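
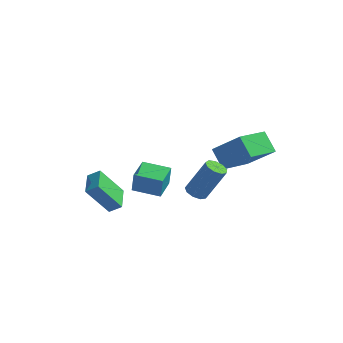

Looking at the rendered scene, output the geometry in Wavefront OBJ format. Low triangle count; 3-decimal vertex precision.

v -1.495 -1.442 -0.185
v -1.336 -1.523 1.102
v -1.635 0.017 -0.076
v -1.475 -0.064 1.212
v 0.095 -1.276 -0.372
v 0.255 -1.357 0.916
v -0.044 0.183 -0.262
v 0.115 0.102 1.025
v 2.712 0.984 1.058
v 1.853 1.564 2.072
v 3.382 2.941 0.507
v 2.523 3.521 1.521
v 4.337 0.839 2.519
v 3.478 1.419 3.533
v 5.007 2.796 1.968
v 4.148 3.376 2.982
v -2.28 -2.633 -1.362
v -3.285 -3.359 0.407
v -2.827 -1.239 -1.101
v -3.831 -1.965 0.668
v -1.609 -2.455 -0.908
v -2.613 -3.181 0.861
v -2.155 -1.061 -0.647
v -3.16 -1.787 1.122
v 3.056 -3.608 2.18
v 3.621 -3.674 1.911
v 4.57 -3.278 3.811
v 4.004 -3.212 4.08
v 3.495 -3.263 1.889
v 4.444 -2.867 3.789
v 3.162 -3.013 2.003
v 4.111 -2.617 3.902
v 2.78 -3.042 2.2
v 3.729 -2.646 4.099
v 2.527 -3.335 2.387
v 3.476 -2.94 4.287
v 2.521 -3.757 2.478
v 3.47 -3.361 4.378
v 2.765 -4.108 2.43
v 3.714 -3.712 4.329
v 3.145 -4.226 2.264
v 4.094 -3.83 4.164
v 3.483 -4.054 2.059
v 4.432 -3.658 3.959
f 2 4 1
f 5 2 1
f 1 4 3
f 3 5 1
f 2 8 4
f 6 2 5
f 6 8 2
f 4 8 3
f 7 5 3
f 3 8 7
f 7 6 5
f 8 6 7
f 10 12 9
f 13 10 9
f 9 12 11
f 11 13 9
f 10 16 12
f 14 10 13
f 14 16 10
f 12 16 11
f 15 13 11
f 11 16 15
f 15 14 13
f 16 14 15
f 18 20 17
f 21 18 17
f 17 20 19
f 19 21 17
f 18 24 20
f 22 18 21
f 22 24 18
f 20 24 19
f 23 21 19
f 19 24 23
f 23 22 21
f 24 22 23
f 26 25 29
f 26 29 27
f 27 29 30
f 27 30 28
f 29 25 31
f 29 31 30
f 30 31 32
f 30 32 28
f 31 25 33
f 31 33 32
f 32 33 34
f 32 34 28
f 33 25 35
f 33 35 34
f 34 35 36
f 34 36 28
f 35 25 37
f 35 37 36
f 36 37 38
f 36 38 28
f 37 25 39
f 37 39 38
f 38 39 40
f 38 40 28
f 39 25 41
f 39 41 40
f 40 41 42
f 40 42 28
f 41 25 43
f 41 43 42
f 42 43 44
f 42 44 28
f 43 25 26
f 43 26 44
f 44 26 27
f 44 27 28



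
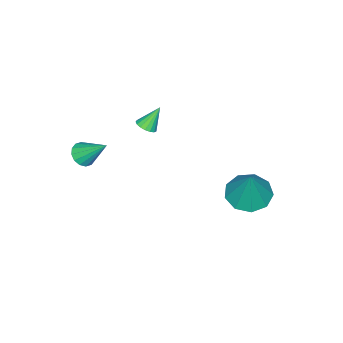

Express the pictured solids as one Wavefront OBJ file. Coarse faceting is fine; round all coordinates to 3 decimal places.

v -3.248 3.387 -3.577
v -2.491 4.048 -4
v -2.592 3.873 -1.643
v -3.122 4.426 -3.881
v -3.812 4.318 -3.62
v -4.238 3.774 -3.339
v -4.201 3.049 -3.17
v -3.717 2.482 -3.191
v -3.014 2.338 -3.393
v -2.42 2.685 -3.681
v -2.214 3.36 -3.921
v 2.313 -1.319 0.755
v 2.6 -1.697 1.169
v 2.207 -0.141 1.905
v 2.841 -1.533 1.023
v 2.941 -1.312 0.805
v 2.872 -1.092 0.574
v 2.654 -0.934 0.391
v 2.344 -0.878 0.306
v 2.026 -0.941 0.341
v 1.785 -1.105 0.487
v 1.685 -1.326 0.704
v 1.754 -1.546 0.935
v 1.972 -1.705 1.118
v 2.282 -1.76 1.204
v -0.537 -0.164 1.204
v -0.248 0.254 1.244
v -1.123 0.144 2.216
v -0.439 0.328 1.111
v -0.652 0.289 0.999
v -0.84 0.146 0.934
v -0.957 -0.068 0.931
v -0.979 -0.303 0.99
v -0.899 -0.507 1.098
v -0.736 -0.632 1.231
v -0.528 -0.65 1.356
v -0.322 -0.557 1.447
v -0.165 -0.373 1.482
v -0.093 -0.141 1.454
v -0.123 0.085 1.367
f 2 1 4
f 2 4 3
f 4 1 5
f 4 5 3
f 5 1 6
f 5 6 3
f 6 1 7
f 6 7 3
f 7 1 8
f 7 8 3
f 8 1 9
f 8 9 3
f 9 1 10
f 9 10 3
f 10 1 11
f 10 11 3
f 11 1 2
f 11 2 3
f 13 12 15
f 13 15 14
f 15 12 16
f 15 16 14
f 16 12 17
f 16 17 14
f 17 12 18
f 17 18 14
f 18 12 19
f 18 19 14
f 19 12 20
f 19 20 14
f 20 12 21
f 20 21 14
f 21 12 22
f 21 22 14
f 22 12 23
f 22 23 14
f 23 12 24
f 23 24 14
f 24 12 25
f 24 25 14
f 25 12 13
f 25 13 14
f 27 26 29
f 27 29 28
f 29 26 30
f 29 30 28
f 30 26 31
f 30 31 28
f 31 26 32
f 31 32 28
f 32 26 33
f 32 33 28
f 33 26 34
f 33 34 28
f 34 26 35
f 34 35 28
f 35 26 36
f 35 36 28
f 36 26 37
f 36 37 28
f 37 26 38
f 37 38 28
f 38 26 39
f 38 39 28
f 39 26 40
f 39 40 28
f 40 26 27
f 40 27 28



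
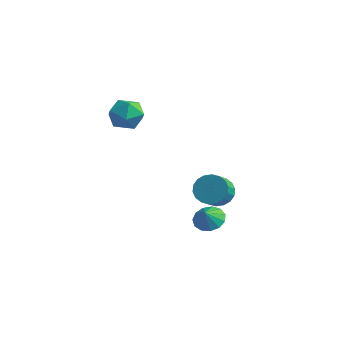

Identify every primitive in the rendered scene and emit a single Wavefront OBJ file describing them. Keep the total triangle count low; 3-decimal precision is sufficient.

v -1.711 0.802 4.234
v -0.759 0.144 3.849
v -2.941 -0.464 3.351
v -1.989 -1.122 2.966
v -2.268 -1.09 4.153
v -1.508 -0.308 4.699
v -2.192 -0.012 2.501
v -1.432 0.77 3.047
v -1.056 -0.359 2.778
v -1.103 -1.025 3.799
v -2.597 0.705 3.401
v -2.644 0.039 4.422
v 2.676 1.867 -4.389
v 3.292 1.241 -4.868
v 2.784 1.333 -3.551
v 3.616 1.647 -4.65
v 3.642 2.123 -4.35
v 3.362 2.518 -4.062
v 2.863 2.706 -3.878
v 2.306 2.628 -3.856
v 1.866 2.308 -4.004
v 1.683 1.849 -4.274
v 1.816 1.395 -4.58
v 2.222 1.091 -4.826
v 2.772 1.034 -4.933
v 3.715 1.313 -1.391
v 4.431 1.004 -2.094
v 4.801 -0.102 -1.233
v 4.085 0.207 -0.529
v 4.673 1.297 -1.822
v 5.042 0.191 -0.96
v 4.724 1.593 -1.464
v 5.094 0.487 -0.602
v 4.576 1.834 -1.092
v 4.946 0.728 -0.23
v 4.258 1.971 -0.779
v 4.627 0.865 0.083
v 3.832 1.978 -0.587
v 4.201 0.872 0.275
v 3.382 1.853 -0.554
v 3.752 0.747 0.307
v 2.999 1.622 -0.687
v 3.369 0.516 0.174
v 2.758 1.329 -0.96
v 3.127 0.223 -0.098
v 2.706 1.033 -1.318
v 3.076 -0.073 -0.456
v 2.854 0.792 -1.69
v 3.224 -0.314 -0.828
v 3.173 0.655 -2.003
v 3.542 -0.451 -1.141
v 3.599 0.648 -2.195
v 3.968 -0.458 -1.333
v 4.048 0.773 -2.227
v 4.418 -0.333 -1.366
f 1 12 6
f 1 6 2
f 1 2 8
f 1 8 11
f 1 11 12
f 2 6 10
f 6 12 5
f 12 11 3
f 11 8 7
f 8 2 9
f 4 10 5
f 4 5 3
f 4 3 7
f 4 7 9
f 4 9 10
f 5 10 6
f 3 5 12
f 7 3 11
f 9 7 8
f 10 9 2
f 14 13 16
f 14 16 15
f 16 13 17
f 16 17 15
f 17 13 18
f 17 18 15
f 18 13 19
f 18 19 15
f 19 13 20
f 19 20 15
f 20 13 21
f 20 21 15
f 21 13 22
f 21 22 15
f 22 13 23
f 22 23 15
f 23 13 24
f 23 24 15
f 24 13 25
f 24 25 15
f 25 13 14
f 25 14 15
f 27 26 30
f 27 30 28
f 28 30 31
f 28 31 29
f 30 26 32
f 30 32 31
f 31 32 33
f 31 33 29
f 32 26 34
f 32 34 33
f 33 34 35
f 33 35 29
f 34 26 36
f 34 36 35
f 35 36 37
f 35 37 29
f 36 26 38
f 36 38 37
f 37 38 39
f 37 39 29
f 38 26 40
f 38 40 39
f 39 40 41
f 39 41 29
f 40 26 42
f 40 42 41
f 41 42 43
f 41 43 29
f 42 26 44
f 42 44 43
f 43 44 45
f 43 45 29
f 44 26 46
f 44 46 45
f 45 46 47
f 45 47 29
f 46 26 48
f 46 48 47
f 47 48 49
f 47 49 29
f 48 26 50
f 48 50 49
f 49 50 51
f 49 51 29
f 50 26 52
f 50 52 51
f 51 52 53
f 51 53 29
f 52 26 54
f 52 54 53
f 53 54 55
f 53 55 29
f 54 26 27
f 54 27 55
f 55 27 28
f 55 28 29



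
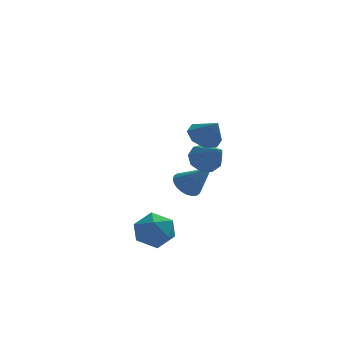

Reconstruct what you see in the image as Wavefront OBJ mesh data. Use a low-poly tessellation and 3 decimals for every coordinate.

v 0.247 -1.909 2.446
v 0.876 -1.34 2.507
v 0.733 -2.551 3.414
v 0.36 -1.182 2.871
v -0.221 -1.449 2.986
v -0.529 -1.986 2.785
v -0.382 -2.477 2.385
v 0.133 -2.636 2.02
v 0.715 -2.369 1.905
v 1.022 -1.832 2.107
v -2.735 -1.772 -3.803
v -1.827 -1.247 -3.969
v -2.053 -2.513 -2.411
v -1.145 -1.988 -2.577
v -2.015 -1.46 -2.274
v -2.437 -1.002 -3.135
v -1.443 -2.758 -3.245
v -1.865 -2.3 -4.106
v -1.028 -1.856 -3.624
v -1.382 -1.055 -3.024
v -2.498 -2.705 -3.356
v -2.852 -1.904 -2.756
v 0.732 0.872 -0.038
v 1.427 0.768 -0.516
v 1.248 -0.632 1.038
v 1.543 1.125 -0.072
v 1.28 1.364 0.388
v 0.761 1.373 0.649
v 0.228 1.147 0.589
v -0.069 0.793 0.235
v 0.01 0.476 -0.246
v 0.426 0.345 -0.63
v 0.986 0.46 -0.736
v 0.203 2.983 -2.549
v 0.872 3.102 -2.99
v 1.237 2.197 -1.191
v 0.859 3.371 -2.824
v 0.746 3.581 -2.617
v 0.55 3.699 -2.399
v 0.301 3.709 -2.204
v 0.038 3.608 -2.062
v -0.201 3.412 -1.994
v -0.378 3.151 -2.01
v -0.466 2.864 -2.109
v -0.453 2.595 -2.275
v -0.34 2.386 -2.482
v -0.144 2.267 -2.7
v 0.105 2.257 -2.895
v 0.368 2.358 -3.037
v 0.607 2.554 -3.105
v 0.784 2.815 -3.089
f 2 1 4
f 2 4 3
f 4 1 5
f 4 5 3
f 5 1 6
f 5 6 3
f 6 1 7
f 6 7 3
f 7 1 8
f 7 8 3
f 8 1 9
f 8 9 3
f 9 1 10
f 9 10 3
f 10 1 2
f 10 2 3
f 11 22 16
f 11 16 12
f 11 12 18
f 11 18 21
f 11 21 22
f 12 16 20
f 16 22 15
f 22 21 13
f 21 18 17
f 18 12 19
f 14 20 15
f 14 15 13
f 14 13 17
f 14 17 19
f 14 19 20
f 15 20 16
f 13 15 22
f 17 13 21
f 19 17 18
f 20 19 12
f 24 23 26
f 24 26 25
f 26 23 27
f 26 27 25
f 27 23 28
f 27 28 25
f 28 23 29
f 28 29 25
f 29 23 30
f 29 30 25
f 30 23 31
f 30 31 25
f 31 23 32
f 31 32 25
f 32 23 33
f 32 33 25
f 33 23 24
f 33 24 25
f 35 34 37
f 35 37 36
f 37 34 38
f 37 38 36
f 38 34 39
f 38 39 36
f 39 34 40
f 39 40 36
f 40 34 41
f 40 41 36
f 41 34 42
f 41 42 36
f 42 34 43
f 42 43 36
f 43 34 44
f 43 44 36
f 44 34 45
f 44 45 36
f 45 34 46
f 45 46 36
f 46 34 47
f 46 47 36
f 47 34 48
f 47 48 36
f 48 34 49
f 48 49 36
f 49 34 50
f 49 50 36
f 50 34 51
f 50 51 36
f 51 34 35
f 51 35 36



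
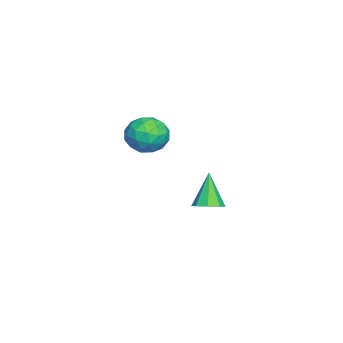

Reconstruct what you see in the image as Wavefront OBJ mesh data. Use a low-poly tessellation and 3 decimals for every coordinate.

v 3.87 -0.448 3.033
v 4.539 -1.242 3.255
v 2.701 -1.138 4.085
v 3.37 -1.932 4.307
v 3.58 -0.949 4.65
v 4.303 -0.523 4
v 2.937 -1.857 3.34
v 3.66 -1.431 2.69
v 3.962 -2.113 3.445
v 4.36 -1.552 4.255
v 2.88 -0.828 3.085
v 3.278 -0.267 3.895
v 4.308 -0.784 3.051
v 2.932 -1.596 4.289
v 3.056 -1.018 4.49
v 3.449 -1.485 4.621
v 4.169 -0.362 3.489
v 4.562 -0.828 3.62
v 3.998 -0.656 4.44
v 2.678 -1.552 3.72
v 3.071 -2.018 3.851
v 3.791 -0.895 2.719
v 4.184 -1.362 2.85
v 3.242 -1.724 2.9
v 4.362 -1.763 3.294
v 3.674 -2.169 3.913
v 3.42 -2.125 3.344
v 3.845 -1.874 2.962
v 4.595 -1.433 3.77
v 3.908 -1.839 4.388
v 4.031 -1.261 4.59
v 4.456 -1.011 4.207
v 4.256 -1.945 3.882
v 3.332 -0.541 2.952
v 2.645 -0.947 3.57
v 2.784 -1.369 3.133
v 3.209 -1.119 2.75
v 3.566 -0.211 3.427
v 2.878 -0.617 4.046
v 3.395 -0.506 4.378
v 3.82 -0.255 3.996
v 2.984 -0.435 3.458
v 0.051 0.917 -2.477
v 0.611 0.437 -2.223
v -0.851 0.783 -0.743
v 0.735 1.01 -2.114
v 0.459 1.529 -2.218
v -0.056 1.689 -2.474
v -0.509 1.397 -2.732
v -0.633 0.823 -2.84
v -0.357 0.304 -2.736
v 0.159 0.144 -2.481
f 1 38 17
f 38 12 41
f 17 41 6
f 38 41 17
f 1 17 13
f 17 6 18
f 13 18 2
f 17 18 13
f 1 13 22
f 13 2 23
f 22 23 8
f 13 23 22
f 1 22 34
f 22 8 37
f 34 37 11
f 22 37 34
f 1 34 38
f 34 11 42
f 38 42 12
f 34 42 38
f 2 18 29
f 18 6 32
f 29 32 10
f 18 32 29
f 6 41 19
f 41 12 40
f 19 40 5
f 41 40 19
f 12 42 39
f 42 11 35
f 39 35 3
f 42 35 39
f 11 37 36
f 37 8 24
f 36 24 7
f 37 24 36
f 8 23 28
f 23 2 25
f 28 25 9
f 23 25 28
f 4 30 16
f 30 10 31
f 16 31 5
f 30 31 16
f 4 16 14
f 16 5 15
f 14 15 3
f 16 15 14
f 4 14 21
f 14 3 20
f 21 20 7
f 14 20 21
f 4 21 26
f 21 7 27
f 26 27 9
f 21 27 26
f 4 26 30
f 26 9 33
f 30 33 10
f 26 33 30
f 5 31 19
f 31 10 32
f 19 32 6
f 31 32 19
f 3 15 39
f 15 5 40
f 39 40 12
f 15 40 39
f 7 20 36
f 20 3 35
f 36 35 11
f 20 35 36
f 9 27 28
f 27 7 24
f 28 24 8
f 27 24 28
f 10 33 29
f 33 9 25
f 29 25 2
f 33 25 29
f 44 43 46
f 44 46 45
f 46 43 47
f 46 47 45
f 47 43 48
f 47 48 45
f 48 43 49
f 48 49 45
f 49 43 50
f 49 50 45
f 50 43 51
f 50 51 45
f 51 43 52
f 51 52 45
f 52 43 44
f 52 44 45



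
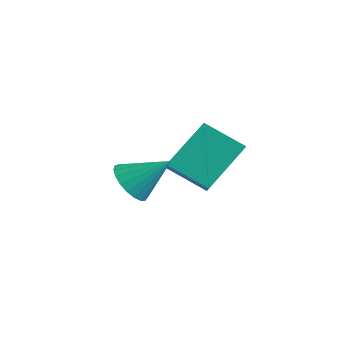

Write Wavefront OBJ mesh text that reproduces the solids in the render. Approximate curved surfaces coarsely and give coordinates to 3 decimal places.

v 0.182 -1.781 -3.605
v 0.202 -0.367 -2.382
v 1.315 -1.167 -4.333
v 1.334 0.247 -3.11
v 0.826 -2.287 -3.03
v 0.845 -0.873 -1.807
v 1.958 -1.673 -3.758
v 1.978 -0.259 -2.535
v 1.191 -3.907 -2.999
v 1.814 -4.082 -3.379
v 1.969 -3.093 -2.101
v 1.717 -3.826 -3.528
v 1.53 -3.583 -3.585
v 1.284 -3.397 -3.541
v 1.022 -3.298 -3.403
v 0.789 -3.305 -3.196
v 0.626 -3.416 -2.954
v 0.561 -3.612 -2.72
v 0.604 -3.858 -2.535
v 0.749 -4.113 -2.429
v 0.971 -4.333 -2.423
v 1.231 -4.479 -2.515
v 1.483 -4.525 -2.692
v 1.686 -4.465 -2.921
v 1.802 -4.309 -3.165
f 2 4 1
f 5 2 1
f 1 4 3
f 3 5 1
f 2 8 4
f 6 2 5
f 6 8 2
f 4 8 3
f 7 5 3
f 3 8 7
f 7 6 5
f 8 6 7
f 10 9 12
f 10 12 11
f 12 9 13
f 12 13 11
f 13 9 14
f 13 14 11
f 14 9 15
f 14 15 11
f 15 9 16
f 15 16 11
f 16 9 17
f 16 17 11
f 17 9 18
f 17 18 11
f 18 9 19
f 18 19 11
f 19 9 20
f 19 20 11
f 20 9 21
f 20 21 11
f 21 9 22
f 21 22 11
f 22 9 23
f 22 23 11
f 23 9 24
f 23 24 11
f 24 9 25
f 24 25 11
f 25 9 10
f 25 10 11



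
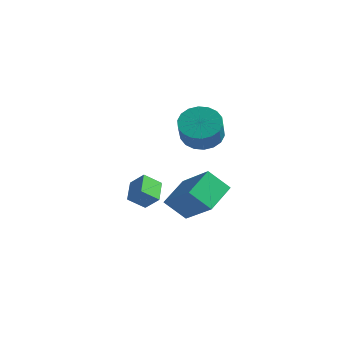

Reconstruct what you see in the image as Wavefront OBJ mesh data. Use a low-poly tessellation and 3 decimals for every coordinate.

v -2.321 -0.88 -1.8
v -2.744 -1.612 -1.177
v -1.577 -0.741 -1.132
v -2 -1.473 -0.509
v -1.62 -1.787 -2.391
v -2.043 -2.519 -1.768
v -0.876 -1.648 -1.723
v -1.299 -2.38 -1.1
v 2.101 -4.516 -0.18
v 1.865 -3.058 0.579
v 2.831 -3.906 -1.124
v 2.596 -2.449 -0.365
v 3.844 -4.831 0.965
v 3.609 -3.374 1.724
v 4.575 -4.222 0.021
v 4.339 -2.764 0.78
v 1.041 -0.916 2.65
v 1.829 -1.036 2.046
v 2.507 -1.924 3.106
v 1.719 -1.804 3.71
v 1.938 -0.673 2.28
v 2.616 -1.561 3.34
v 1.869 -0.359 2.587
v 2.547 -1.247 3.647
v 1.636 -0.155 2.907
v 2.315 -1.043 3.967
v 1.286 -0.101 3.176
v 1.964 -0.989 4.236
v 0.887 -0.209 3.341
v 1.565 -1.097 4.401
v 0.518 -0.457 3.369
v 1.196 -1.345 4.429
v 0.253 -0.796 3.254
v 0.931 -1.684 4.314
v 0.144 -1.159 3.02
v 0.822 -2.047 4.08
v 0.213 -1.473 2.713
v 0.891 -2.361 3.773
v 0.445 -1.677 2.393
v 1.124 -2.565 3.453
v 0.796 -1.731 2.124
v 1.474 -2.619 3.184
v 1.195 -1.623 1.959
v 1.873 -2.511 3.019
v 1.564 -1.375 1.931
v 2.242 -2.263 2.991
f 2 4 1
f 5 2 1
f 1 4 3
f 3 5 1
f 2 8 4
f 6 2 5
f 6 8 2
f 4 8 3
f 7 5 3
f 3 8 7
f 7 6 5
f 8 6 7
f 10 12 9
f 13 10 9
f 9 12 11
f 11 13 9
f 10 16 12
f 14 10 13
f 14 16 10
f 12 16 11
f 15 13 11
f 11 16 15
f 15 14 13
f 16 14 15
f 18 17 21
f 18 21 19
f 19 21 22
f 19 22 20
f 21 17 23
f 21 23 22
f 22 23 24
f 22 24 20
f 23 17 25
f 23 25 24
f 24 25 26
f 24 26 20
f 25 17 27
f 25 27 26
f 26 27 28
f 26 28 20
f 27 17 29
f 27 29 28
f 28 29 30
f 28 30 20
f 29 17 31
f 29 31 30
f 30 31 32
f 30 32 20
f 31 17 33
f 31 33 32
f 32 33 34
f 32 34 20
f 33 17 35
f 33 35 34
f 34 35 36
f 34 36 20
f 35 17 37
f 35 37 36
f 36 37 38
f 36 38 20
f 37 17 39
f 37 39 38
f 38 39 40
f 38 40 20
f 39 17 41
f 39 41 40
f 40 41 42
f 40 42 20
f 41 17 43
f 41 43 42
f 42 43 44
f 42 44 20
f 43 17 45
f 43 45 44
f 44 45 46
f 44 46 20
f 45 17 18
f 45 18 46
f 46 18 19
f 46 19 20



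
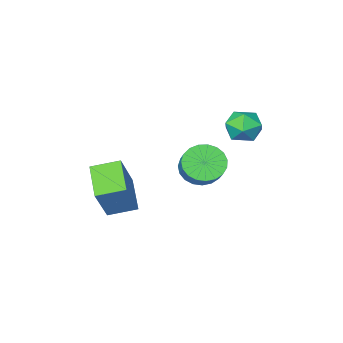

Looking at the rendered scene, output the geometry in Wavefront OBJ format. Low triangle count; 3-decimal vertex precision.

v 1.546 1.199 1.89
v 2.137 1.524 1.249
v 2.564 2.445 2.108
v 1.974 2.121 2.75
v 1.82 1.735 1.181
v 2.247 2.656 2.04
v 1.455 1.853 1.235
v 1.882 2.774 2.094
v 1.107 1.858 1.403
v 1.534 2.779 2.262
v 0.834 1.749 1.655
v 1.262 2.67 2.514
v 0.685 1.546 1.948
v 1.112 2.467 2.807
v 0.685 1.282 2.23
v 1.112 2.203 3.09
v 0.833 1.004 2.455
v 1.26 1.925 3.314
v 1.105 0.76 2.581
v 1.532 1.681 3.44
v 1.453 0.592 2.588
v 1.881 1.513 3.447
v 1.818 0.529 2.475
v 2.245 1.45 3.334
v 2.135 0.582 2.26
v 2.562 1.503 3.119
v 2.351 0.741 1.982
v 2.778 1.663 2.841
v 2.427 0.98 1.687
v 2.854 1.901 2.547
v 2.351 1.257 1.428
v 2.779 2.178 2.287
v 3.734 -2.662 -2.325
v 3.126 -4.152 -1.496
v 2.598 -2.003 -1.972
v 1.99 -3.492 -1.144
v 4.67 -2.028 -0.496
v 4.062 -3.517 0.332
v 3.534 -1.368 -0.144
v 2.926 -2.858 0.685
v -0.838 1.458 2.835
v -0.28 1.474 3.559
v -1.3 0.106 3.221
v -0.742 0.122 3.945
v -1.472 0.672 3.918
v -1.186 1.508 3.679
v -0.394 0.072 3.101
v -0.108 0.908 2.862
v -0.005 0.617 3.724
v -0.671 0.989 4.229
v -0.909 0.591 2.551
v -1.575 0.963 3.056
f 2 1 5
f 2 5 3
f 3 5 6
f 3 6 4
f 5 1 7
f 5 7 6
f 6 7 8
f 6 8 4
f 7 1 9
f 7 9 8
f 8 9 10
f 8 10 4
f 9 1 11
f 9 11 10
f 10 11 12
f 10 12 4
f 11 1 13
f 11 13 12
f 12 13 14
f 12 14 4
f 13 1 15
f 13 15 14
f 14 15 16
f 14 16 4
f 15 1 17
f 15 17 16
f 16 17 18
f 16 18 4
f 17 1 19
f 17 19 18
f 18 19 20
f 18 20 4
f 19 1 21
f 19 21 20
f 20 21 22
f 20 22 4
f 21 1 23
f 21 23 22
f 22 23 24
f 22 24 4
f 23 1 25
f 23 25 24
f 24 25 26
f 24 26 4
f 25 1 27
f 25 27 26
f 26 27 28
f 26 28 4
f 27 1 29
f 27 29 28
f 28 29 30
f 28 30 4
f 29 1 31
f 29 31 30
f 30 31 32
f 30 32 4
f 31 1 2
f 31 2 32
f 32 2 3
f 32 3 4
f 34 36 33
f 37 34 33
f 33 36 35
f 35 37 33
f 34 40 36
f 38 34 37
f 38 40 34
f 36 40 35
f 39 37 35
f 35 40 39
f 39 38 37
f 40 38 39
f 41 52 46
f 41 46 42
f 41 42 48
f 41 48 51
f 41 51 52
f 42 46 50
f 46 52 45
f 52 51 43
f 51 48 47
f 48 42 49
f 44 50 45
f 44 45 43
f 44 43 47
f 44 47 49
f 44 49 50
f 45 50 46
f 43 45 52
f 47 43 51
f 49 47 48
f 50 49 42



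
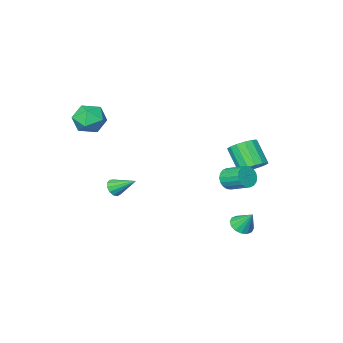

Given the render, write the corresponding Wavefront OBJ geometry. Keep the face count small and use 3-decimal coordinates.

v -2.387 3.511 -3.76
v -1.972 4.047 -4.032
v -2.593 4.229 -2.66
v -2.323 4.126 -4.149
v -2.69 4.04 -4.162
v -2.977 3.813 -4.067
v -3.105 3.504 -3.89
v -3.041 3.198 -3.679
v -2.802 2.975 -3.489
v -2.451 2.897 -3.372
v -2.083 2.983 -3.359
v -1.797 3.21 -3.453
v -1.669 3.518 -3.63
v -1.733 3.825 -3.842
v 3.93 0.592 -0.281
v 4.426 0.912 -0.298
v 3.25 1.688 0.541
v 4.248 1.001 -0.564
v 3.969 0.96 -0.74
v 3.678 0.803 -0.771
v 3.467 0.578 -0.646
v 3.403 0.358 -0.405
v 3.506 0.212 -0.125
v 3.744 0.187 0.105
v 4.041 0.29 0.213
v 4.303 0.489 0.164
v 4.446 0.721 -0.026
v -1.803 3.064 -0.169
v -1.3 2.956 0.349
v -1.675 4.167 0.967
v -2.177 4.276 0.449
v -1.136 3.122 0.123
v -1.511 4.333 0.741
v -1.104 3.276 -0.161
v -1.479 4.487 0.457
v -1.211 3.389 -0.446
v -1.585 4.6 0.171
v -1.434 3.437 -0.677
v -1.809 4.648 -0.059
v -1.731 3.412 -0.807
v -2.106 4.623 -0.189
v -2.042 3.318 -0.81
v -2.416 4.529 -0.193
v -2.305 3.173 -0.687
v -2.68 4.384 -0.069
v -2.469 3.007 -0.461
v -2.844 4.218 0.157
v -2.501 2.853 -0.177
v -2.876 4.064 0.441
v -2.395 2.74 0.109
v -2.769 3.951 0.726
v -2.171 2.692 0.339
v -2.546 3.903 0.957
v -1.874 2.717 0.469
v -2.249 3.928 1.087
v -1.564 2.811 0.473
v -1.938 4.022 1.09
v 3.058 -1.973 3.583
v 4.067 -2.195 3.26
v 2.633 -3.665 3.42
v 3.642 -3.887 3.097
v 3.454 -3.593 4.122
v 3.717 -2.547 4.223
v 2.983 -3.313 2.457
v 3.246 -2.267 2.558
v 4.021 -3.024 2.564
v 4.312 -3.196 3.593
v 2.388 -2.664 3.087
v 2.679 -2.836 4.116
v -3.822 2.502 -0.122
v -2.946 2.609 -0.002
v -2.983 1.464 1.282
v -3.858 1.358 1.162
v -3.143 2.922 0.272
v -3.18 1.778 1.556
v -3.522 3.123 0.441
v -3.558 1.979 1.724
v -3.981 3.158 0.458
v -4.017 2.014 1.742
v -4.397 3.017 0.321
v -4.434 1.873 1.604
v -4.659 2.738 0.065
v -4.696 1.594 1.348
v -4.697 2.396 -0.242
v -4.734 1.251 1.042
v -4.5 2.082 -0.516
v -4.537 0.938 0.768
v -4.122 1.881 -0.684
v -4.158 0.737 0.599
v -3.663 1.846 -0.702
v -3.699 0.702 0.582
v -3.246 1.987 -0.564
v -3.283 0.843 0.719
v -2.984 2.266 -0.308
v -3.021 1.122 0.975
f 2 1 4
f 2 4 3
f 4 1 5
f 4 5 3
f 5 1 6
f 5 6 3
f 6 1 7
f 6 7 3
f 7 1 8
f 7 8 3
f 8 1 9
f 8 9 3
f 9 1 10
f 9 10 3
f 10 1 11
f 10 11 3
f 11 1 12
f 11 12 3
f 12 1 13
f 12 13 3
f 13 1 14
f 13 14 3
f 14 1 2
f 14 2 3
f 16 15 18
f 16 18 17
f 18 15 19
f 18 19 17
f 19 15 20
f 19 20 17
f 20 15 21
f 20 21 17
f 21 15 22
f 21 22 17
f 22 15 23
f 22 23 17
f 23 15 24
f 23 24 17
f 24 15 25
f 24 25 17
f 25 15 26
f 25 26 17
f 26 15 27
f 26 27 17
f 27 15 16
f 27 16 17
f 29 28 32
f 29 32 30
f 30 32 33
f 30 33 31
f 32 28 34
f 32 34 33
f 33 34 35
f 33 35 31
f 34 28 36
f 34 36 35
f 35 36 37
f 35 37 31
f 36 28 38
f 36 38 37
f 37 38 39
f 37 39 31
f 38 28 40
f 38 40 39
f 39 40 41
f 39 41 31
f 40 28 42
f 40 42 41
f 41 42 43
f 41 43 31
f 42 28 44
f 42 44 43
f 43 44 45
f 43 45 31
f 44 28 46
f 44 46 45
f 45 46 47
f 45 47 31
f 46 28 48
f 46 48 47
f 47 48 49
f 47 49 31
f 48 28 50
f 48 50 49
f 49 50 51
f 49 51 31
f 50 28 52
f 50 52 51
f 51 52 53
f 51 53 31
f 52 28 54
f 52 54 53
f 53 54 55
f 53 55 31
f 54 28 56
f 54 56 55
f 55 56 57
f 55 57 31
f 56 28 29
f 56 29 57
f 57 29 30
f 57 30 31
f 58 69 63
f 58 63 59
f 58 59 65
f 58 65 68
f 58 68 69
f 59 63 67
f 63 69 62
f 69 68 60
f 68 65 64
f 65 59 66
f 61 67 62
f 61 62 60
f 61 60 64
f 61 64 66
f 61 66 67
f 62 67 63
f 60 62 69
f 64 60 68
f 66 64 65
f 67 66 59
f 71 70 74
f 71 74 72
f 72 74 75
f 72 75 73
f 74 70 76
f 74 76 75
f 75 76 77
f 75 77 73
f 76 70 78
f 76 78 77
f 77 78 79
f 77 79 73
f 78 70 80
f 78 80 79
f 79 80 81
f 79 81 73
f 80 70 82
f 80 82 81
f 81 82 83
f 81 83 73
f 82 70 84
f 82 84 83
f 83 84 85
f 83 85 73
f 84 70 86
f 84 86 85
f 85 86 87
f 85 87 73
f 86 70 88
f 86 88 87
f 87 88 89
f 87 89 73
f 88 70 90
f 88 90 89
f 89 90 91
f 89 91 73
f 90 70 92
f 90 92 91
f 91 92 93
f 91 93 73
f 92 70 94
f 92 94 93
f 93 94 95
f 93 95 73
f 94 70 71
f 94 71 95
f 95 71 72
f 95 72 73



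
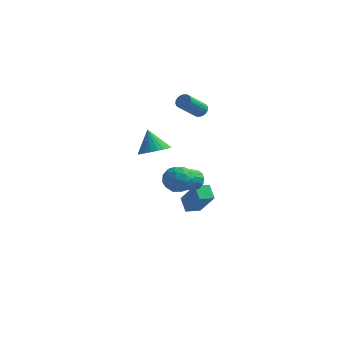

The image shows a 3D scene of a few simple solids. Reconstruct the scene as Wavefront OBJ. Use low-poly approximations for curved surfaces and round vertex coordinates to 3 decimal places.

v -0.343 1.991 -4.938
v -0.893 2.729 -4.283
v 0.383 2.698 -5.125
v -0.168 3.436 -4.47
v 0.768 1.304 -3.23
v 0.217 2.042 -2.575
v 1.493 2.011 -3.417
v 0.943 2.749 -2.762
v -0.021 -1.747 0.241
v 0.678 -1.556 0.944
v 0.562 -3.264 0.076
v 1.261 -3.073 0.779
v 0.288 -3.138 1.04
v -0.072 -2.201 1.141
v 1.312 -2.619 -0.121
v 0.952 -1.682 -0.02
v 1.502 -2.094 0.72
v 0.869 -2.415 1.437
v 0.371 -2.405 -0.417
v -0.262 -2.726 0.3
v 0.278 -1.518 0.607
v 0.962 -3.302 0.413
v 0.39 -3.34 0.566
v 0.801 -3.228 0.979
v -0.163 -1.898 0.723
v 0.247 -1.785 1.136
v 0.018 -2.715 1.192
v 0.993 -3.035 -0.116
v 1.403 -2.922 0.297
v 0.439 -1.592 0.041
v 0.85 -1.48 0.454
v 1.222 -2.105 -0.172
v 1.173 -1.722 0.888
v 1.515 -2.614 0.791
v 1.545 -2.347 0.262
v 1.334 -1.796 0.322
v 0.8 -1.911 1.31
v 1.143 -2.803 1.213
v 0.571 -2.841 1.366
v 0.359 -2.29 1.426
v 1.285 -2.227 1.178
v 0.097 -2.017 -0.193
v 0.44 -2.909 -0.29
v 0.881 -2.53 -0.406
v 0.669 -1.979 -0.346
v -0.275 -2.206 0.229
v 0.067 -3.098 0.132
v -0.094 -3.024 0.698
v -0.305 -2.473 0.758
v -0.045 -2.593 -0.158
v 0.051 3.638 3.187
v 0.411 3.83 3.571
v -0.272 2.573 4.837
v -0.631 2.382 4.453
v 0.21 3.974 3.606
v -0.472 2.717 4.872
v -0.022 4.052 3.558
v -0.704 2.795 4.824
v -0.239 4.047 3.436
v -0.922 2.791 4.702
v -0.399 3.962 3.265
v -1.082 2.705 4.531
v -0.47 3.812 3.079
v -1.152 2.556 4.345
v -0.437 3.629 2.914
v -1.12 2.372 4.18
v -0.308 3.447 2.803
v -0.991 2.19 4.069
v -0.108 3.303 2.768
v -0.79 2.046 4.034
v 0.124 3.225 2.816
v -0.558 1.968 4.082
v 0.342 3.229 2.938
v -0.341 1.973 4.204
v 0.502 3.315 3.109
v -0.181 2.058 4.375
v 0.572 3.464 3.295
v -0.11 2.208 4.561
v 0.54 3.648 3.46
v -0.143 2.391 4.726
v 0.47 1.098 -1.539
v 1.144 0.964 -1.169
v 0.603 0.008 -0.531
v -0.07 0.142 -0.901
v 0.948 1.229 -0.936
v 0.407 0.273 -0.299
v 0.625 1.46 -0.865
v 0.084 0.504 -0.228
v 0.26 1.594 -0.975
v -0.281 0.638 -0.337
v -0.049 1.594 -1.235
v -0.59 0.639 -0.598
v -0.218 1.462 -1.577
v -0.759 0.506 -0.939
v -0.203 1.232 -1.909
v -0.744 0.276 -1.271
v -0.007 0.967 -2.141
v -0.548 0.011 -1.504
v 0.316 0.736 -2.212
v -0.225 -0.22 -1.575
v 0.681 0.602 -2.103
v 0.14 -0.354 -1.465
v 0.99 0.601 -1.842
v 0.449 -0.354 -1.205
v 1.159 0.734 -1.501
v 0.618 -0.222 -0.863
v -1.431 -0.643 1.611
v -0.506 -0.778 2.066
v -2.049 -0.097 3.029
v -0.474 -0.396 1.933
v -0.587 -0.052 1.751
v -0.829 0.202 1.547
v -1.163 0.328 1.354
v -1.537 0.306 1.199
v -1.896 0.139 1.107
v -2.183 -0.147 1.092
v -2.357 -0.508 1.156
v -2.389 -0.89 1.289
v -2.275 -1.234 1.471
v -2.033 -1.489 1.675
v -1.7 -1.614 1.869
v -1.325 -1.592 2.023
v -0.967 -1.426 2.115
v -0.679 -1.14 2.13
f 2 4 1
f 5 2 1
f 1 4 3
f 3 5 1
f 2 8 4
f 6 2 5
f 6 8 2
f 4 8 3
f 7 5 3
f 3 8 7
f 7 6 5
f 8 6 7
f 9 46 25
f 46 20 49
f 25 49 14
f 46 49 25
f 9 25 21
f 25 14 26
f 21 26 10
f 25 26 21
f 9 21 30
f 21 10 31
f 30 31 16
f 21 31 30
f 9 30 42
f 30 16 45
f 42 45 19
f 30 45 42
f 9 42 46
f 42 19 50
f 46 50 20
f 42 50 46
f 10 26 37
f 26 14 40
f 37 40 18
f 26 40 37
f 14 49 27
f 49 20 48
f 27 48 13
f 49 48 27
f 20 50 47
f 50 19 43
f 47 43 11
f 50 43 47
f 19 45 44
f 45 16 32
f 44 32 15
f 45 32 44
f 16 31 36
f 31 10 33
f 36 33 17
f 31 33 36
f 12 38 24
f 38 18 39
f 24 39 13
f 38 39 24
f 12 24 22
f 24 13 23
f 22 23 11
f 24 23 22
f 12 22 29
f 22 11 28
f 29 28 15
f 22 28 29
f 12 29 34
f 29 15 35
f 34 35 17
f 29 35 34
f 12 34 38
f 34 17 41
f 38 41 18
f 34 41 38
f 13 39 27
f 39 18 40
f 27 40 14
f 39 40 27
f 11 23 47
f 23 13 48
f 47 48 20
f 23 48 47
f 15 28 44
f 28 11 43
f 44 43 19
f 28 43 44
f 17 35 36
f 35 15 32
f 36 32 16
f 35 32 36
f 18 41 37
f 41 17 33
f 37 33 10
f 41 33 37
f 52 51 55
f 52 55 53
f 53 55 56
f 53 56 54
f 55 51 57
f 55 57 56
f 56 57 58
f 56 58 54
f 57 51 59
f 57 59 58
f 58 59 60
f 58 60 54
f 59 51 61
f 59 61 60
f 60 61 62
f 60 62 54
f 61 51 63
f 61 63 62
f 62 63 64
f 62 64 54
f 63 51 65
f 63 65 64
f 64 65 66
f 64 66 54
f 65 51 67
f 65 67 66
f 66 67 68
f 66 68 54
f 67 51 69
f 67 69 68
f 68 69 70
f 68 70 54
f 69 51 71
f 69 71 70
f 70 71 72
f 70 72 54
f 71 51 73
f 71 73 72
f 72 73 74
f 72 74 54
f 73 51 75
f 73 75 74
f 74 75 76
f 74 76 54
f 75 51 77
f 75 77 76
f 76 77 78
f 76 78 54
f 77 51 79
f 77 79 78
f 78 79 80
f 78 80 54
f 79 51 52
f 79 52 80
f 80 52 53
f 80 53 54
f 82 81 85
f 82 85 83
f 83 85 86
f 83 86 84
f 85 81 87
f 85 87 86
f 86 87 88
f 86 88 84
f 87 81 89
f 87 89 88
f 88 89 90
f 88 90 84
f 89 81 91
f 89 91 90
f 90 91 92
f 90 92 84
f 91 81 93
f 91 93 92
f 92 93 94
f 92 94 84
f 93 81 95
f 93 95 94
f 94 95 96
f 94 96 84
f 95 81 97
f 95 97 96
f 96 97 98
f 96 98 84
f 97 81 99
f 97 99 98
f 98 99 100
f 98 100 84
f 99 81 101
f 99 101 100
f 100 101 102
f 100 102 84
f 101 81 103
f 101 103 102
f 102 103 104
f 102 104 84
f 103 81 105
f 103 105 104
f 104 105 106
f 104 106 84
f 105 81 82
f 105 82 106
f 106 82 83
f 106 83 84
f 108 107 110
f 108 110 109
f 110 107 111
f 110 111 109
f 111 107 112
f 111 112 109
f 112 107 113
f 112 113 109
f 113 107 114
f 113 114 109
f 114 107 115
f 114 115 109
f 115 107 116
f 115 116 109
f 116 107 117
f 116 117 109
f 117 107 118
f 117 118 109
f 118 107 119
f 118 119 109
f 119 107 120
f 119 120 109
f 120 107 121
f 120 121 109
f 121 107 122
f 121 122 109
f 122 107 123
f 122 123 109
f 123 107 124
f 123 124 109
f 124 107 108
f 124 108 109



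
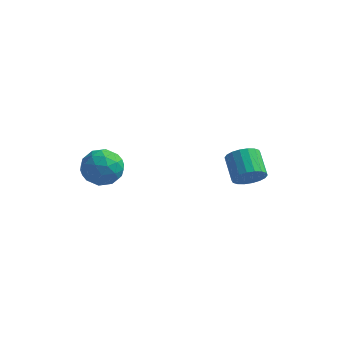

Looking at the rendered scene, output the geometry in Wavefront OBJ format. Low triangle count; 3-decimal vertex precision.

v 2.559 0.005 -0.284
v 2.904 -0.302 0.465
v 2.185 0.768 1.234
v 1.841 1.075 0.484
v 3.17 -0.039 0.348
v 2.451 1.03 1.117
v 3.315 0.233 0.106
v 2.596 1.302 0.874
v 3.31 0.459 -0.213
v 2.591 1.528 0.555
v 3.157 0.596 -0.547
v 2.438 1.665 0.221
v 2.885 0.615 -0.828
v 2.167 1.685 -0.06
v 2.549 0.514 -1.002
v 1.83 1.583 -0.234
v 2.215 0.312 -1.034
v 1.496 1.382 -0.265
v 1.949 0.05 -0.917
v 1.23 1.119 -0.148
v 1.804 -0.222 -0.674
v 1.085 0.847 0.094
v 1.809 -0.448 -0.355
v 1.09 0.621 0.413
v 1.962 -0.585 -0.021
v 1.243 0.484 0.747
v 2.233 -0.605 0.26
v 1.515 0.465 1.028
v 2.57 -0.503 0.434
v 1.851 0.566 1.202
v -4.115 -2.824 0.68
v -3.638 -2.47 1.623
v -3.502 -4.49 0.997
v -3.025 -4.136 1.94
v -4.136 -4.187 1.861
v -4.515 -3.157 1.666
v -2.625 -3.803 0.954
v -3.004 -2.773 0.759
v -2.718 -3.075 1.793
v -3.652 -3.312 2.353
v -3.488 -3.648 0.267
v -4.422 -3.885 0.827
v -3.93 -2.501 1.124
v -3.21 -4.459 1.496
v -3.862 -4.489 1.45
v -3.582 -4.281 2.004
v -4.446 -2.905 1.149
v -4.166 -2.696 1.703
v -4.458 -3.705 1.843
v -2.974 -4.264 0.917
v -2.694 -4.055 1.471
v -3.558 -2.679 0.616
v -3.278 -2.471 1.17
v -2.682 -3.255 0.777
v -3.109 -2.648 1.778
v -2.749 -3.627 1.964
v -2.514 -3.432 1.385
v -2.736 -2.826 1.27
v -3.658 -2.787 2.107
v -3.298 -3.767 2.294
v -3.951 -3.796 2.247
v -4.173 -3.191 2.132
v -3.117 -3.143 2.207
v -3.842 -3.193 0.326
v -3.482 -4.173 0.513
v -2.967 -3.769 0.488
v -3.189 -3.164 0.373
v -4.391 -3.333 0.656
v -4.031 -4.312 0.842
v -4.404 -4.134 1.35
v -4.626 -3.528 1.235
v -4.023 -3.817 0.413
f 2 1 5
f 2 5 3
f 3 5 6
f 3 6 4
f 5 1 7
f 5 7 6
f 6 7 8
f 6 8 4
f 7 1 9
f 7 9 8
f 8 9 10
f 8 10 4
f 9 1 11
f 9 11 10
f 10 11 12
f 10 12 4
f 11 1 13
f 11 13 12
f 12 13 14
f 12 14 4
f 13 1 15
f 13 15 14
f 14 15 16
f 14 16 4
f 15 1 17
f 15 17 16
f 16 17 18
f 16 18 4
f 17 1 19
f 17 19 18
f 18 19 20
f 18 20 4
f 19 1 21
f 19 21 20
f 20 21 22
f 20 22 4
f 21 1 23
f 21 23 22
f 22 23 24
f 22 24 4
f 23 1 25
f 23 25 24
f 24 25 26
f 24 26 4
f 25 1 27
f 25 27 26
f 26 27 28
f 26 28 4
f 27 1 29
f 27 29 28
f 28 29 30
f 28 30 4
f 29 1 2
f 29 2 30
f 30 2 3
f 30 3 4
f 31 68 47
f 68 42 71
f 47 71 36
f 68 71 47
f 31 47 43
f 47 36 48
f 43 48 32
f 47 48 43
f 31 43 52
f 43 32 53
f 52 53 38
f 43 53 52
f 31 52 64
f 52 38 67
f 64 67 41
f 52 67 64
f 31 64 68
f 64 41 72
f 68 72 42
f 64 72 68
f 32 48 59
f 48 36 62
f 59 62 40
f 48 62 59
f 36 71 49
f 71 42 70
f 49 70 35
f 71 70 49
f 42 72 69
f 72 41 65
f 69 65 33
f 72 65 69
f 41 67 66
f 67 38 54
f 66 54 37
f 67 54 66
f 38 53 58
f 53 32 55
f 58 55 39
f 53 55 58
f 34 60 46
f 60 40 61
f 46 61 35
f 60 61 46
f 34 46 44
f 46 35 45
f 44 45 33
f 46 45 44
f 34 44 51
f 44 33 50
f 51 50 37
f 44 50 51
f 34 51 56
f 51 37 57
f 56 57 39
f 51 57 56
f 34 56 60
f 56 39 63
f 60 63 40
f 56 63 60
f 35 61 49
f 61 40 62
f 49 62 36
f 61 62 49
f 33 45 69
f 45 35 70
f 69 70 42
f 45 70 69
f 37 50 66
f 50 33 65
f 66 65 41
f 50 65 66
f 39 57 58
f 57 37 54
f 58 54 38
f 57 54 58
f 40 63 59
f 63 39 55
f 59 55 32
f 63 55 59



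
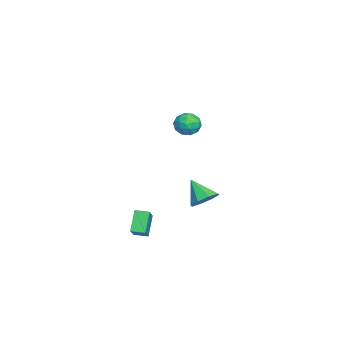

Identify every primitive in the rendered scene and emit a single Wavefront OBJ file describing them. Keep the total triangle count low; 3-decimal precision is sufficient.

v -0.112 -1.122 4.003
v 0.667 -0.904 3.979
v 0.173 -2.216 3.341
v 0.952 -1.998 3.317
v 0.613 -2.213 4.02
v 0.437 -1.537 4.429
v 0.403 -1.583 2.891
v 0.227 -0.907 3.3
v 0.986 -1.19 3.292
v 1.115 -1.579 3.99
v -0.275 -1.541 3.33
v -0.146 -1.93 4.028
v 0.252 -0.917 4.049
v 0.588 -2.203 3.271
v 0.388 -2.329 3.684
v 0.846 -2.201 3.67
v 0.117 -1.289 4.314
v 0.575 -1.161 4.3
v 0.543 -1.93 4.324
v 0.265 -1.959 3.02
v 0.723 -1.831 3.006
v -0.006 -0.919 3.65
v 0.452 -0.791 3.636
v 0.297 -1.19 2.996
v 0.898 -0.957 3.631
v 1.066 -1.6 3.242
v 0.743 -1.356 2.991
v 0.639 -0.959 3.232
v 0.974 -1.185 4.042
v 1.142 -1.828 3.653
v 0.942 -1.954 4.066
v 0.839 -1.557 4.306
v 1.161 -1.353 3.638
v -0.302 -1.292 3.667
v -0.134 -1.935 3.278
v 0.001 -1.563 3.014
v -0.102 -1.166 3.254
v -0.226 -1.52 4.078
v -0.058 -2.163 3.689
v 0.201 -2.161 4.088
v 0.097 -1.764 4.329
v -0.321 -1.767 3.682
v 0.373 -4.288 -3.488
v 1.972 -4.253 -2.304
v 0.407 -3.472 -3.557
v 2.006 -3.437 -2.373
v 1.234 -4.423 -4.647
v 2.833 -4.388 -3.463
v 1.268 -3.607 -4.716
v 2.867 -3.572 -3.532
v -3.217 -0.901 -4.129
v -2.571 -0.615 -3.479
v -4.023 -1.799 -2.931
v -3.145 -0.159 -3.524
v -3.762 -0.138 -3.923
v -4.059 -0.564 -4.443
v -3.863 -1.188 -4.778
v -3.289 -1.643 -4.734
v -2.672 -1.665 -4.334
v -2.375 -1.239 -3.815
f 1 38 17
f 38 12 41
f 17 41 6
f 38 41 17
f 1 17 13
f 17 6 18
f 13 18 2
f 17 18 13
f 1 13 22
f 13 2 23
f 22 23 8
f 13 23 22
f 1 22 34
f 22 8 37
f 34 37 11
f 22 37 34
f 1 34 38
f 34 11 42
f 38 42 12
f 34 42 38
f 2 18 29
f 18 6 32
f 29 32 10
f 18 32 29
f 6 41 19
f 41 12 40
f 19 40 5
f 41 40 19
f 12 42 39
f 42 11 35
f 39 35 3
f 42 35 39
f 11 37 36
f 37 8 24
f 36 24 7
f 37 24 36
f 8 23 28
f 23 2 25
f 28 25 9
f 23 25 28
f 4 30 16
f 30 10 31
f 16 31 5
f 30 31 16
f 4 16 14
f 16 5 15
f 14 15 3
f 16 15 14
f 4 14 21
f 14 3 20
f 21 20 7
f 14 20 21
f 4 21 26
f 21 7 27
f 26 27 9
f 21 27 26
f 4 26 30
f 26 9 33
f 30 33 10
f 26 33 30
f 5 31 19
f 31 10 32
f 19 32 6
f 31 32 19
f 3 15 39
f 15 5 40
f 39 40 12
f 15 40 39
f 7 20 36
f 20 3 35
f 36 35 11
f 20 35 36
f 9 27 28
f 27 7 24
f 28 24 8
f 27 24 28
f 10 33 29
f 33 9 25
f 29 25 2
f 33 25 29
f 44 46 43
f 47 44 43
f 43 46 45
f 45 47 43
f 44 50 46
f 48 44 47
f 48 50 44
f 46 50 45
f 49 47 45
f 45 50 49
f 49 48 47
f 50 48 49
f 52 51 54
f 52 54 53
f 54 51 55
f 54 55 53
f 55 51 56
f 55 56 53
f 56 51 57
f 56 57 53
f 57 51 58
f 57 58 53
f 58 51 59
f 58 59 53
f 59 51 60
f 59 60 53
f 60 51 52
f 60 52 53



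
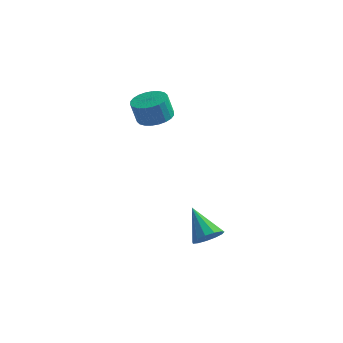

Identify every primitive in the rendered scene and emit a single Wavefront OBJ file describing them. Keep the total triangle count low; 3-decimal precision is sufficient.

v 1.952 -3.933 -3.967
v 2.335 -3.342 -4.054
v 0.948 -3.127 -2.933
v 2.051 -3.334 -4.336
v 1.736 -3.517 -4.5
v 1.489 -3.832 -4.495
v 1.389 -4.178 -4.322
v 1.467 -4.447 -4.036
v 1.7 -4.552 -3.728
v 2.013 -4.461 -3.496
v 2.306 -4.201 -3.413
v 2.487 -3.857 -3.506
v 2.498 -3.536 -3.745
v -2.521 1.628 -0.962
v -1.836 2.067 -0.752
v -2.094 1.951 0.332
v -2.779 1.512 0.122
v -2.059 2.306 -0.779
v -2.317 2.189 0.305
v -2.352 2.441 -0.834
v -2.611 2.325 0.249
v -2.671 2.453 -0.909
v -2.93 2.337 0.174
v -2.967 2.339 -0.992
v -3.226 2.223 0.092
v -3.195 2.117 -1.07
v -3.454 2.001 0.014
v -3.321 1.821 -1.132
v -3.579 1.704 -0.048
v -3.324 1.495 -1.168
v -3.583 1.378 -0.084
v -3.206 1.189 -1.172
v -3.464 1.073 -0.088
v -2.983 0.951 -1.145
v -3.241 0.834 -0.061
v -2.689 0.815 -1.089
v -2.948 0.699 -0.006
v -2.37 0.803 -1.014
v -2.629 0.687 0.069
v -2.074 0.917 -0.932
v -2.333 0.801 0.152
v -1.846 1.139 -0.854
v -2.105 1.023 0.23
v -1.721 1.436 -0.792
v -1.979 1.319 0.292
v -1.717 1.762 -0.756
v -1.976 1.645 0.328
f 2 1 4
f 2 4 3
f 4 1 5
f 4 5 3
f 5 1 6
f 5 6 3
f 6 1 7
f 6 7 3
f 7 1 8
f 7 8 3
f 8 1 9
f 8 9 3
f 9 1 10
f 9 10 3
f 10 1 11
f 10 11 3
f 11 1 12
f 11 12 3
f 12 1 13
f 12 13 3
f 13 1 2
f 13 2 3
f 15 14 18
f 15 18 16
f 16 18 19
f 16 19 17
f 18 14 20
f 18 20 19
f 19 20 21
f 19 21 17
f 20 14 22
f 20 22 21
f 21 22 23
f 21 23 17
f 22 14 24
f 22 24 23
f 23 24 25
f 23 25 17
f 24 14 26
f 24 26 25
f 25 26 27
f 25 27 17
f 26 14 28
f 26 28 27
f 27 28 29
f 27 29 17
f 28 14 30
f 28 30 29
f 29 30 31
f 29 31 17
f 30 14 32
f 30 32 31
f 31 32 33
f 31 33 17
f 32 14 34
f 32 34 33
f 33 34 35
f 33 35 17
f 34 14 36
f 34 36 35
f 35 36 37
f 35 37 17
f 36 14 38
f 36 38 37
f 37 38 39
f 37 39 17
f 38 14 40
f 38 40 39
f 39 40 41
f 39 41 17
f 40 14 42
f 40 42 41
f 41 42 43
f 41 43 17
f 42 14 44
f 42 44 43
f 43 44 45
f 43 45 17
f 44 14 46
f 44 46 45
f 45 46 47
f 45 47 17
f 46 14 15
f 46 15 47
f 47 15 16
f 47 16 17



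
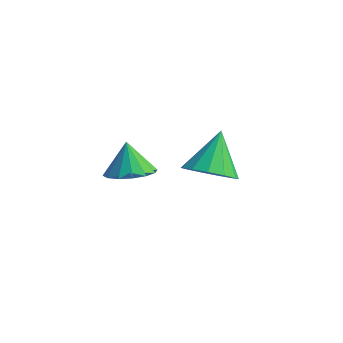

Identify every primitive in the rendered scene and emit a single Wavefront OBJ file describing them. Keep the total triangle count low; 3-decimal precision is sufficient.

v 0.485 1.939 -3.311
v 1.446 2.371 -3.547
v 0.235 3.241 -1.949
v 1.038 2.658 -3.897
v 0.455 2.717 -4.06
v -0.119 2.529 -3.985
v -0.501 2.154 -3.696
v -0.571 1.71 -3.285
v -0.305 1.34 -2.882
v 0.211 1.159 -2.615
v 0.814 1.227 -2.569
v 1.313 1.52 -2.759
v 1.548 1.947 -3.123
v -0.569 -1.757 -0.945
v 0.161 -1.165 -0.914
v -0.971 -1.323 0.225
v -0.196 -0.914 -1.129
v -0.653 -0.889 -1.295
v -1.087 -1.096 -1.368
v -1.383 -1.48 -1.326
v -1.46 -1.939 -1.183
v -1.299 -2.348 -0.976
v -0.943 -2.6 -0.76
v -0.486 -2.625 -0.594
v -0.052 -2.418 -0.522
v 0.244 -2.034 -0.563
v 0.322 -1.575 -0.706
f 2 1 4
f 2 4 3
f 4 1 5
f 4 5 3
f 5 1 6
f 5 6 3
f 6 1 7
f 6 7 3
f 7 1 8
f 7 8 3
f 8 1 9
f 8 9 3
f 9 1 10
f 9 10 3
f 10 1 11
f 10 11 3
f 11 1 12
f 11 12 3
f 12 1 13
f 12 13 3
f 13 1 2
f 13 2 3
f 15 14 17
f 15 17 16
f 17 14 18
f 17 18 16
f 18 14 19
f 18 19 16
f 19 14 20
f 19 20 16
f 20 14 21
f 20 21 16
f 21 14 22
f 21 22 16
f 22 14 23
f 22 23 16
f 23 14 24
f 23 24 16
f 24 14 25
f 24 25 16
f 25 14 26
f 25 26 16
f 26 14 27
f 26 27 16
f 27 14 15
f 27 15 16



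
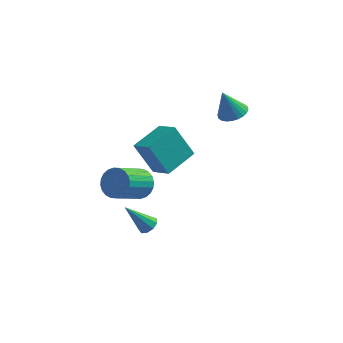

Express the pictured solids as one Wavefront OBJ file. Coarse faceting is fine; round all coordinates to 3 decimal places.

v -0.646 -2.835 -0.724
v 0.163 -3.052 -0.275
v -0.865 -4.463 0.893
v -1.674 -4.245 0.444
v 0.032 -2.78 -0.061
v -0.996 -4.19 1.107
v -0.202 -2.515 0.053
v -1.23 -3.926 1.221
v -0.503 -2.3 0.048
v -1.531 -3.71 1.216
v -0.826 -2.165 -0.074
v -1.854 -3.576 1.094
v -1.122 -2.133 -0.296
v -2.15 -3.544 0.872
v -1.345 -2.208 -0.582
v -2.373 -3.618 0.586
v -1.462 -2.378 -0.89
v -2.49 -3.788 0.278
v -1.455 -2.617 -1.173
v -2.483 -4.028 -0.005
v -1.324 -2.89 -1.387
v -2.352 -4.3 -0.219
v -1.09 -3.154 -1.501
v -2.118 -4.565 -0.333
v -0.789 -3.37 -1.496
v -1.817 -4.78 -0.328
v -0.466 -3.504 -1.374
v -1.494 -4.915 -0.206
v -0.17 -3.536 -1.152
v -1.198 -4.947 0.016
v 0.053 -3.462 -0.866
v -0.975 -4.872 0.302
v 0.17 -3.292 -0.558
v -0.858 -4.702 0.61
v 3.588 3.129 0.798
v 4.334 3.522 1.082
v 2.992 3.071 2.442
v 4.132 3.797 1.019
v 3.848 3.971 0.921
v 3.524 4.016 0.806
v 3.209 3.927 0.688
v 2.952 3.715 0.588
v 2.792 3.415 0.52
v 2.754 3.071 0.493
v 2.842 2.736 0.514
v 3.044 2.46 0.577
v 3.328 2.287 0.674
v 3.652 2.241 0.79
v 3.967 2.331 0.907
v 4.224 2.542 1.008
v 4.383 2.843 1.076
v 4.422 3.187 1.102
v -1.271 -0.741 0.591
v -0.304 -1.59 1.282
v -0.135 0.899 1.018
v 0.831 0.05 1.709
v -0.191 -1.01 -1.249
v 0.775 -1.859 -0.558
v 0.944 0.63 -0.822
v 1.911 -0.219 -0.131
v -0.229 -2.622 -4.403
v 0.267 -2.733 -4.049
v -1.431 -2.858 -2.797
v 0.181 -2.318 -4.052
v -0.097 -2.045 -4.22
v -0.437 -2.042 -4.474
v -0.68 -2.311 -4.694
v -0.712 -2.725 -4.779
v -0.518 -3.091 -4.688
v -0.19 -3.238 -4.464
v 0.121 -3.097 -4.211
f 2 1 5
f 2 5 3
f 3 5 6
f 3 6 4
f 5 1 7
f 5 7 6
f 6 7 8
f 6 8 4
f 7 1 9
f 7 9 8
f 8 9 10
f 8 10 4
f 9 1 11
f 9 11 10
f 10 11 12
f 10 12 4
f 11 1 13
f 11 13 12
f 12 13 14
f 12 14 4
f 13 1 15
f 13 15 14
f 14 15 16
f 14 16 4
f 15 1 17
f 15 17 16
f 16 17 18
f 16 18 4
f 17 1 19
f 17 19 18
f 18 19 20
f 18 20 4
f 19 1 21
f 19 21 20
f 20 21 22
f 20 22 4
f 21 1 23
f 21 23 22
f 22 23 24
f 22 24 4
f 23 1 25
f 23 25 24
f 24 25 26
f 24 26 4
f 25 1 27
f 25 27 26
f 26 27 28
f 26 28 4
f 27 1 29
f 27 29 28
f 28 29 30
f 28 30 4
f 29 1 31
f 29 31 30
f 30 31 32
f 30 32 4
f 31 1 33
f 31 33 32
f 32 33 34
f 32 34 4
f 33 1 2
f 33 2 34
f 34 2 3
f 34 3 4
f 36 35 38
f 36 38 37
f 38 35 39
f 38 39 37
f 39 35 40
f 39 40 37
f 40 35 41
f 40 41 37
f 41 35 42
f 41 42 37
f 42 35 43
f 42 43 37
f 43 35 44
f 43 44 37
f 44 35 45
f 44 45 37
f 45 35 46
f 45 46 37
f 46 35 47
f 46 47 37
f 47 35 48
f 47 48 37
f 48 35 49
f 48 49 37
f 49 35 50
f 49 50 37
f 50 35 51
f 50 51 37
f 51 35 52
f 51 52 37
f 52 35 36
f 52 36 37
f 54 56 53
f 57 54 53
f 53 56 55
f 55 57 53
f 54 60 56
f 58 54 57
f 58 60 54
f 56 60 55
f 59 57 55
f 55 60 59
f 59 58 57
f 60 58 59
f 62 61 64
f 62 64 63
f 64 61 65
f 64 65 63
f 65 61 66
f 65 66 63
f 66 61 67
f 66 67 63
f 67 61 68
f 67 68 63
f 68 61 69
f 68 69 63
f 69 61 70
f 69 70 63
f 70 61 71
f 70 71 63
f 71 61 62
f 71 62 63



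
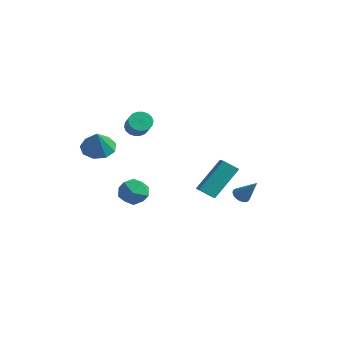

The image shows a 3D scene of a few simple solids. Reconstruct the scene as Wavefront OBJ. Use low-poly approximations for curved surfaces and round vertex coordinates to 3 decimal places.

v -3.122 -3.076 1.245
v -2.721 -3.77 0.815
v -2.638 -3.584 2.515
v -2.327 -3.29 0.857
v -2.305 -2.709 1.081
v -2.666 -2.301 1.382
v -3.239 -2.255 1.619
v -3.758 -2.593 1.681
v -3.979 -3.157 1.54
v -3.799 -3.684 1.26
v -3.302 -3.926 0.974
v -2.844 -0.28 -3.564
v -2.236 -0.501 -2.873
v -3.984 -0.919 -2.767
v -3.376 -1.14 -2.076
v -3.603 -0.235 -2.235
v -2.898 0.16 -2.728
v -3.322 -1.58 -2.912
v -2.617 -1.185 -3.405
v -2.532 -1.304 -2.47
v -2.705 -0.473 -2.052
v -3.515 -0.947 -3.588
v -3.688 -0.116 -3.17
v -1.598 -1.893 2.793
v -1.368 -2.256 2.346
v -0.572 -2.73 3.14
v -0.802 -2.367 3.587
v -1.213 -2.029 2.326
v -0.417 -2.503 3.121
v -1.134 -1.774 2.399
v -0.338 -2.248 3.193
v -1.147 -1.544 2.55
v -0.351 -2.018 3.344
v -1.249 -1.382 2.749
v -0.454 -1.856 3.543
v -1.421 -1.322 2.956
v -0.625 -1.796 3.751
v -1.627 -1.375 3.132
v -0.832 -1.848 3.926
v -1.828 -1.53 3.24
v -1.032 -2.004 4.034
v -1.983 -1.757 3.259
v -1.187 -2.231 4.054
v -2.062 -2.012 3.187
v -1.266 -2.486 3.981
v -2.049 -2.242 3.036
v -1.253 -2.716 3.83
v -1.946 -2.404 2.837
v -1.151 -2.878 3.631
v -1.775 -2.464 2.629
v -0.979 -2.938 3.424
v -1.568 -2.412 2.454
v -0.773 -2.885 3.248
v 3.366 -1.726 -0.332
v 2.774 -2.188 0.183
v 3.589 -0.312 1.19
v 2.997 -0.773 1.705
v 4.043 -2.207 0.015
v 3.451 -2.668 0.53
v 4.266 -0.792 1.537
v 3.674 -1.254 2.052
v 2.182 1.632 -1.957
v 2.529 1.319 -2.162
v 3.038 1.848 -0.843
v 2.586 1.506 -2.242
v 2.573 1.716 -2.273
v 2.493 1.911 -2.249
v 2.36 2.058 -2.175
v 2.195 2.131 -2.063
v 2.029 2.118 -1.932
v 1.889 2.021 -1.806
v 1.799 1.857 -1.706
v 1.776 1.654 -1.649
v 1.824 1.447 -1.645
v 1.933 1.272 -1.695
v 2.085 1.16 -1.79
v 2.255 1.129 -1.915
v 2.411 1.185 -2.046
f 2 1 4
f 2 4 3
f 4 1 5
f 4 5 3
f 5 1 6
f 5 6 3
f 6 1 7
f 6 7 3
f 7 1 8
f 7 8 3
f 8 1 9
f 8 9 3
f 9 1 10
f 9 10 3
f 10 1 11
f 10 11 3
f 11 1 2
f 11 2 3
f 12 23 17
f 12 17 13
f 12 13 19
f 12 19 22
f 12 22 23
f 13 17 21
f 17 23 16
f 23 22 14
f 22 19 18
f 19 13 20
f 15 21 16
f 15 16 14
f 15 14 18
f 15 18 20
f 15 20 21
f 16 21 17
f 14 16 23
f 18 14 22
f 20 18 19
f 21 20 13
f 25 24 28
f 25 28 26
f 26 28 29
f 26 29 27
f 28 24 30
f 28 30 29
f 29 30 31
f 29 31 27
f 30 24 32
f 30 32 31
f 31 32 33
f 31 33 27
f 32 24 34
f 32 34 33
f 33 34 35
f 33 35 27
f 34 24 36
f 34 36 35
f 35 36 37
f 35 37 27
f 36 24 38
f 36 38 37
f 37 38 39
f 37 39 27
f 38 24 40
f 38 40 39
f 39 40 41
f 39 41 27
f 40 24 42
f 40 42 41
f 41 42 43
f 41 43 27
f 42 24 44
f 42 44 43
f 43 44 45
f 43 45 27
f 44 24 46
f 44 46 45
f 45 46 47
f 45 47 27
f 46 24 48
f 46 48 47
f 47 48 49
f 47 49 27
f 48 24 50
f 48 50 49
f 49 50 51
f 49 51 27
f 50 24 52
f 50 52 51
f 51 52 53
f 51 53 27
f 52 24 25
f 52 25 53
f 53 25 26
f 53 26 27
f 55 57 54
f 58 55 54
f 54 57 56
f 56 58 54
f 55 61 57
f 59 55 58
f 59 61 55
f 57 61 56
f 60 58 56
f 56 61 60
f 60 59 58
f 61 59 60
f 63 62 65
f 63 65 64
f 65 62 66
f 65 66 64
f 66 62 67
f 66 67 64
f 67 62 68
f 67 68 64
f 68 62 69
f 68 69 64
f 69 62 70
f 69 70 64
f 70 62 71
f 70 71 64
f 71 62 72
f 71 72 64
f 72 62 73
f 72 73 64
f 73 62 74
f 73 74 64
f 74 62 75
f 74 75 64
f 75 62 76
f 75 76 64
f 76 62 77
f 76 77 64
f 77 62 78
f 77 78 64
f 78 62 63
f 78 63 64



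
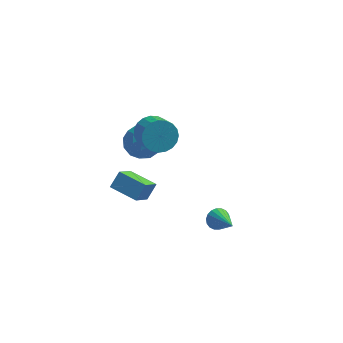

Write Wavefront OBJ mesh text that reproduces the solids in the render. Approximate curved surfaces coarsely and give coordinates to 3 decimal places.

v -1.458 1.968 2.924
v -0.813 2.662 3.462
v -0.217 1.446 4.315
v -0.862 0.752 3.776
v -1.186 2.66 3.72
v -0.59 1.444 4.573
v -1.605 2.539 3.841
v -1.009 1.323 4.693
v -2 2.318 3.802
v -1.404 1.103 4.655
v -2.3 2.038 3.612
v -1.704 0.822 4.465
v -2.455 1.745 3.303
v -1.859 0.529 4.155
v -2.438 1.49 2.928
v -1.842 0.275 3.78
v -2.251 1.319 2.552
v -1.655 0.103 3.405
v -1.927 1.259 2.241
v -1.331 0.044 3.094
v -1.522 1.322 2.048
v -0.926 0.107 2.9
v -1.106 1.497 2.006
v -0.51 0.281 2.859
v -0.751 1.753 2.123
v -0.154 0.537 2.975
v -0.518 2.046 2.378
v 0.078 0.831 3.231
v -0.447 2.326 2.728
v 0.149 1.11 3.58
v -0.552 2.544 3.111
v 0.044 1.328 3.964
v -3.367 3.868 0.146
v -2.82 4.182 -0.947
v -1.54 3.398 0.927
v -0.993 3.712 -0.166
v -1.509 4.605 0.56
v -2.639 4.895 0.078
v -1.721 2.685 -0.098
v -2.851 2.975 -0.58
v -1.803 3.451 -1.097
v -1.672 4.638 -0.69
v -2.688 2.942 0.67
v -2.557 4.129 1.077
v -3.254 4.066 -0.469
v -1.106 3.514 0.449
v -1.41 4.039 0.876
v -1.088 4.224 0.234
v -3.147 4.485 0.133
v -2.826 4.67 -0.509
v -2.055 4.919 0.377
v -1.534 2.91 0.489
v -1.213 3.095 -0.153
v -3.272 3.356 -0.254
v -2.95 3.541 -0.896
v -2.305 2.661 -0.397
v -2.334 3.821 -1.2
v -1.26 3.545 -0.741
v -1.689 2.941 -0.701
v -2.352 3.111 -0.984
v -2.257 4.518 -0.96
v -1.183 4.243 -0.502
v -1.487 4.768 -0.075
v -2.151 4.938 -0.358
v -1.659 4.089 -1.049
v -3.177 3.337 0.482
v -2.103 3.062 0.94
v -2.209 2.642 0.338
v -2.873 2.812 0.055
v -3.1 4.035 0.721
v -2.026 3.759 1.18
v -2.008 4.469 0.964
v -2.671 4.639 0.681
v -2.701 3.491 1.029
v 2.617 -1.869 -1.038
v 3.039 -1.379 -0.721
v 3.523 -3.371 0.078
v 2.783 -1.389 -0.528
v 2.495 -1.494 -0.435
v 2.231 -1.674 -0.462
v 2.043 -1.892 -0.604
v 1.969 -2.105 -0.831
v 2.023 -2.272 -1.099
v 2.195 -2.358 -1.355
v 2.45 -2.348 -1.549
v 2.739 -2.243 -1.641
v 3.003 -2.064 -1.614
v 3.19 -1.846 -1.473
v 3.264 -1.632 -1.246
v 3.21 -1.465 -0.977
v -2.716 -2.487 2.33
v -3.183 -3.761 3.602
v -2.264 -1.866 3.118
v -2.732 -3.141 4.39
v -1.208 -3.279 2.09
v -1.676 -4.554 3.362
v -0.757 -2.659 2.878
v -1.224 -3.933 4.15
f 2 1 5
f 2 5 3
f 3 5 6
f 3 6 4
f 5 1 7
f 5 7 6
f 6 7 8
f 6 8 4
f 7 1 9
f 7 9 8
f 8 9 10
f 8 10 4
f 9 1 11
f 9 11 10
f 10 11 12
f 10 12 4
f 11 1 13
f 11 13 12
f 12 13 14
f 12 14 4
f 13 1 15
f 13 15 14
f 14 15 16
f 14 16 4
f 15 1 17
f 15 17 16
f 16 17 18
f 16 18 4
f 17 1 19
f 17 19 18
f 18 19 20
f 18 20 4
f 19 1 21
f 19 21 20
f 20 21 22
f 20 22 4
f 21 1 23
f 21 23 22
f 22 23 24
f 22 24 4
f 23 1 25
f 23 25 24
f 24 25 26
f 24 26 4
f 25 1 27
f 25 27 26
f 26 27 28
f 26 28 4
f 27 1 29
f 27 29 28
f 28 29 30
f 28 30 4
f 29 1 31
f 29 31 30
f 30 31 32
f 30 32 4
f 31 1 2
f 31 2 32
f 32 2 3
f 32 3 4
f 33 70 49
f 70 44 73
f 49 73 38
f 70 73 49
f 33 49 45
f 49 38 50
f 45 50 34
f 49 50 45
f 33 45 54
f 45 34 55
f 54 55 40
f 45 55 54
f 33 54 66
f 54 40 69
f 66 69 43
f 54 69 66
f 33 66 70
f 66 43 74
f 70 74 44
f 66 74 70
f 34 50 61
f 50 38 64
f 61 64 42
f 50 64 61
f 38 73 51
f 73 44 72
f 51 72 37
f 73 72 51
f 44 74 71
f 74 43 67
f 71 67 35
f 74 67 71
f 43 69 68
f 69 40 56
f 68 56 39
f 69 56 68
f 40 55 60
f 55 34 57
f 60 57 41
f 55 57 60
f 36 62 48
f 62 42 63
f 48 63 37
f 62 63 48
f 36 48 46
f 48 37 47
f 46 47 35
f 48 47 46
f 36 46 53
f 46 35 52
f 53 52 39
f 46 52 53
f 36 53 58
f 53 39 59
f 58 59 41
f 53 59 58
f 36 58 62
f 58 41 65
f 62 65 42
f 58 65 62
f 37 63 51
f 63 42 64
f 51 64 38
f 63 64 51
f 35 47 71
f 47 37 72
f 71 72 44
f 47 72 71
f 39 52 68
f 52 35 67
f 68 67 43
f 52 67 68
f 41 59 60
f 59 39 56
f 60 56 40
f 59 56 60
f 42 65 61
f 65 41 57
f 61 57 34
f 65 57 61
f 76 75 78
f 76 78 77
f 78 75 79
f 78 79 77
f 79 75 80
f 79 80 77
f 80 75 81
f 80 81 77
f 81 75 82
f 81 82 77
f 82 75 83
f 82 83 77
f 83 75 84
f 83 84 77
f 84 75 85
f 84 85 77
f 85 75 86
f 85 86 77
f 86 75 87
f 86 87 77
f 87 75 88
f 87 88 77
f 88 75 89
f 88 89 77
f 89 75 90
f 89 90 77
f 90 75 76
f 90 76 77
f 92 94 91
f 95 92 91
f 91 94 93
f 93 95 91
f 92 98 94
f 96 92 95
f 96 98 92
f 94 98 93
f 97 95 93
f 93 98 97
f 97 96 95
f 98 96 97



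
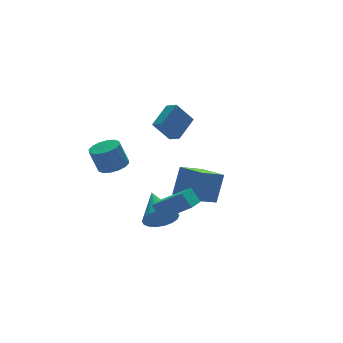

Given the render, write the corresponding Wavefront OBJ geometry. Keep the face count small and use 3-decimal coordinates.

v 0.533 -0.847 -3.329
v 0.945 -1.383 -2.525
v 1.027 1.027 -2.331
v 1.311 -1.327 -2.811
v 1.522 -1.176 -3.2
v 1.537 -0.96 -3.614
v 1.354 -0.722 -3.971
v 1.007 -0.508 -4.202
v 0.567 -0.362 -4.259
v 0.121 -0.311 -4.132
v -0.245 -0.367 -3.846
v -0.456 -0.518 -3.457
v -0.471 -0.734 -3.043
v -0.288 -0.973 -2.686
v 0.058 -1.187 -2.456
v 0.498 -1.333 -2.398
v -1.235 -4.105 -1.25
v -0.049 -5.169 -0.144
v -1.495 -3.511 -0.399
v -0.309 -4.575 0.707
v -0.151 -3.205 -1.547
v 1.035 -4.269 -0.441
v -0.411 -2.611 -0.696
v 0.775 -3.675 0.41
v 2.731 -0.724 -2.595
v 3.468 -0.302 -0.795
v 2.394 1.102 -2.885
v 3.13 1.524 -1.085
v 4.29 -0.544 -3.275
v 5.026 -0.122 -1.475
v 3.952 1.282 -3.565
v 4.689 1.704 -1.765
v -0.385 2.837 -0.637
v 0.456 3.18 -0.441
v 0.007 3.426 1.054
v -0.835 3.083 0.857
v 0.197 3.56 -0.581
v -0.253 3.806 0.913
v -0.219 3.747 -0.737
v -0.668 3.992 0.758
v -0.679 3.689 -0.866
v -1.129 3.935 0.629
v -1.061 3.404 -0.933
v -1.51 3.649 0.561
v -1.261 2.966 -0.922
v -1.711 3.212 0.573
v -1.227 2.494 -0.834
v -1.676 2.74 0.661
v -0.967 2.114 -0.693
v -1.417 2.36 0.801
v -0.552 1.928 -0.538
v -1.001 2.173 0.957
v -0.091 1.985 -0.409
v -0.541 2.231 1.086
v 0.29 2.271 -0.341
v -0.159 2.516 1.153
v 0.491 2.708 -0.353
v 0.041 2.954 1.142
v 0.605 -0.908 4.058
v 1.925 -0.163 4.871
v 0.398 -0.193 3.739
v 1.718 0.552 4.552
v 1.522 -1.192 2.828
v 2.842 -0.447 3.641
v 1.315 -0.477 2.509
v 2.635 0.268 3.322
f 2 1 4
f 2 4 3
f 4 1 5
f 4 5 3
f 5 1 6
f 5 6 3
f 6 1 7
f 6 7 3
f 7 1 8
f 7 8 3
f 8 1 9
f 8 9 3
f 9 1 10
f 9 10 3
f 10 1 11
f 10 11 3
f 11 1 12
f 11 12 3
f 12 1 13
f 12 13 3
f 13 1 14
f 13 14 3
f 14 1 15
f 14 15 3
f 15 1 16
f 15 16 3
f 16 1 2
f 16 2 3
f 18 20 17
f 21 18 17
f 17 20 19
f 19 21 17
f 18 24 20
f 22 18 21
f 22 24 18
f 20 24 19
f 23 21 19
f 19 24 23
f 23 22 21
f 24 22 23
f 26 28 25
f 29 26 25
f 25 28 27
f 27 29 25
f 26 32 28
f 30 26 29
f 30 32 26
f 28 32 27
f 31 29 27
f 27 32 31
f 31 30 29
f 32 30 31
f 34 33 37
f 34 37 35
f 35 37 38
f 35 38 36
f 37 33 39
f 37 39 38
f 38 39 40
f 38 40 36
f 39 33 41
f 39 41 40
f 40 41 42
f 40 42 36
f 41 33 43
f 41 43 42
f 42 43 44
f 42 44 36
f 43 33 45
f 43 45 44
f 44 45 46
f 44 46 36
f 45 33 47
f 45 47 46
f 46 47 48
f 46 48 36
f 47 33 49
f 47 49 48
f 48 49 50
f 48 50 36
f 49 33 51
f 49 51 50
f 50 51 52
f 50 52 36
f 51 33 53
f 51 53 52
f 52 53 54
f 52 54 36
f 53 33 55
f 53 55 54
f 54 55 56
f 54 56 36
f 55 33 57
f 55 57 56
f 56 57 58
f 56 58 36
f 57 33 34
f 57 34 58
f 58 34 35
f 58 35 36
f 60 62 59
f 63 60 59
f 59 62 61
f 61 63 59
f 60 66 62
f 64 60 63
f 64 66 60
f 62 66 61
f 65 63 61
f 61 66 65
f 65 64 63
f 66 64 65



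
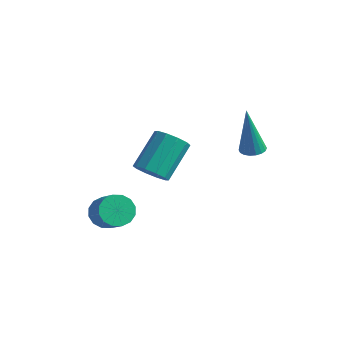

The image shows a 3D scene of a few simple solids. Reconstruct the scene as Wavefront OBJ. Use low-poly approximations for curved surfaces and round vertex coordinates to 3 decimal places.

v -1.716 -2.301 -2.057
v -1.317 -2.519 -2.628
v -0.384 -2.997 -1.793
v -0.784 -2.779 -1.223
v -1.201 -2.167 -2.557
v -0.268 -2.645 -1.722
v -1.223 -1.851 -2.351
v -0.29 -2.328 -1.516
v -1.377 -1.655 -2.067
v -0.444 -2.133 -1.232
v -1.622 -1.632 -1.78
v -0.689 -2.11 -0.945
v -1.893 -1.789 -1.568
v -0.96 -2.267 -0.733
v -2.116 -2.083 -1.487
v -1.183 -2.561 -0.652
v -2.232 -2.435 -1.558
v -1.299 -2.913 -0.723
v -2.21 -2.752 -1.764
v -1.277 -3.229 -0.929
v -2.056 -2.947 -2.048
v -1.123 -3.425 -1.213
v -1.811 -2.97 -2.335
v -0.878 -3.448 -1.5
v -1.54 -2.813 -2.547
v -0.607 -3.291 -1.712
v -1.624 0.24 -1.215
v -0.865 0.174 -1.108
v -0.916 1.595 0.122
v -1.676 1.66 0.015
v -0.937 0.48 -1.464
v -0.988 1.901 -0.234
v -1.272 0.695 -1.726
v -1.323 2.116 -0.496
v -1.741 0.735 -1.793
v -1.793 2.156 -0.563
v -2.166 0.586 -1.638
v -2.217 2.007 -0.408
v -2.384 0.305 -1.322
v -2.435 1.726 -0.092
v -2.312 -0.001 -0.966
v -2.363 1.42 0.264
v -1.977 -0.216 -0.704
v -2.028 1.205 0.526
v -1.507 -0.256 -0.637
v -1.559 1.165 0.593
v -1.083 -0.107 -0.792
v -1.134 1.314 0.438
v 2.533 1.095 1.483
v 2.949 1.4 1.548
v 2.327 0.925 3.597
v 2.774 1.551 1.543
v 2.551 1.612 1.527
v 2.325 1.571 1.501
v 2.14 1.435 1.472
v 2.032 1.232 1.446
v 2.024 1.001 1.426
v 2.117 0.789 1.419
v 2.291 0.638 1.423
v 2.514 0.577 1.44
v 2.74 0.618 1.465
v 2.925 0.754 1.494
v 3.033 0.957 1.521
v 3.041 1.188 1.54
f 2 1 5
f 2 5 3
f 3 5 6
f 3 6 4
f 5 1 7
f 5 7 6
f 6 7 8
f 6 8 4
f 7 1 9
f 7 9 8
f 8 9 10
f 8 10 4
f 9 1 11
f 9 11 10
f 10 11 12
f 10 12 4
f 11 1 13
f 11 13 12
f 12 13 14
f 12 14 4
f 13 1 15
f 13 15 14
f 14 15 16
f 14 16 4
f 15 1 17
f 15 17 16
f 16 17 18
f 16 18 4
f 17 1 19
f 17 19 18
f 18 19 20
f 18 20 4
f 19 1 21
f 19 21 20
f 20 21 22
f 20 22 4
f 21 1 23
f 21 23 22
f 22 23 24
f 22 24 4
f 23 1 25
f 23 25 24
f 24 25 26
f 24 26 4
f 25 1 2
f 25 2 26
f 26 2 3
f 26 3 4
f 28 27 31
f 28 31 29
f 29 31 32
f 29 32 30
f 31 27 33
f 31 33 32
f 32 33 34
f 32 34 30
f 33 27 35
f 33 35 34
f 34 35 36
f 34 36 30
f 35 27 37
f 35 37 36
f 36 37 38
f 36 38 30
f 37 27 39
f 37 39 38
f 38 39 40
f 38 40 30
f 39 27 41
f 39 41 40
f 40 41 42
f 40 42 30
f 41 27 43
f 41 43 42
f 42 43 44
f 42 44 30
f 43 27 45
f 43 45 44
f 44 45 46
f 44 46 30
f 45 27 47
f 45 47 46
f 46 47 48
f 46 48 30
f 47 27 28
f 47 28 48
f 48 28 29
f 48 29 30
f 50 49 52
f 50 52 51
f 52 49 53
f 52 53 51
f 53 49 54
f 53 54 51
f 54 49 55
f 54 55 51
f 55 49 56
f 55 56 51
f 56 49 57
f 56 57 51
f 57 49 58
f 57 58 51
f 58 49 59
f 58 59 51
f 59 49 60
f 59 60 51
f 60 49 61
f 60 61 51
f 61 49 62
f 61 62 51
f 62 49 63
f 62 63 51
f 63 49 64
f 63 64 51
f 64 49 50
f 64 50 51



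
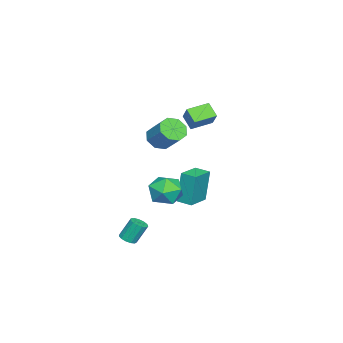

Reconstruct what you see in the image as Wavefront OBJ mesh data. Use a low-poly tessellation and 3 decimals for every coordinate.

v 1.029 1.334 3.083
v 1.683 0.874 3.114
v 2.304 1.826 4.167
v 1.651 2.286 4.137
v 1.726 1.314 2.69
v 2.347 2.267 3.744
v 1.361 1.766 2.497
v 1.982 2.718 3.551
v 0.801 1.965 2.647
v 1.422 2.917 3.701
v 0.376 1.794 3.053
v 0.997 2.746 4.106
v 0.333 1.353 3.476
v 0.954 2.306 4.53
v 0.698 0.902 3.669
v 1.319 1.854 4.723
v 1.258 0.703 3.519
v 1.879 1.655 4.573
v -2.4 2.611 3.763
v -1.724 3.053 4.637
v -1.95 3.197 3.119
v -1.274 3.639 3.993
v -1.526 1.701 3.547
v -0.85 2.143 4.421
v -1.076 2.287 2.903
v -0.4 2.729 3.777
v -4.396 1.201 -3.894
v -4.655 1.366 -1.847
v -4.17 2.112 -3.938
v -4.43 2.277 -1.891
v -2.99 0.863 -3.689
v -3.25 1.028 -1.642
v -2.765 1.774 -3.733
v -3.024 1.939 -1.686
v -1.104 1.777 -1.684
v -0.339 0.997 -1.732
v -2.301 0.643 -2.328
v -1.536 -0.137 -2.376
v -1.894 0.218 -1.406
v -1.155 0.919 -1.008
v -1.485 0.721 -3.052
v -0.746 1.422 -2.654
v -0.575 0.345 -2.578
v -0.828 0.034 -1.56
v -1.812 1.606 -2.5
v -2.065 1.295 -1.482
v 3.548 0.491 -3.145
v 3.975 0.301 -2.942
v 3.68 0.819 -1.832
v 3.252 1.009 -2.035
v 4.043 0.56 -3.045
v 3.747 1.078 -1.935
v 3.954 0.798 -3.18
v 3.658 1.316 -2.07
v 3.736 0.938 -3.304
v 3.44 1.456 -2.194
v 3.458 0.936 -3.377
v 3.162 1.454 -2.267
v 3.208 0.793 -3.376
v 2.913 1.311 -2.267
v 3.067 0.554 -3.303
v 2.771 1.072 -2.193
v 3.078 0.295 -3.179
v 2.782 0.813 -2.069
v 3.239 0.098 -3.044
v 2.943 0.616 -1.934
v 3.497 0.026 -2.941
v 3.201 0.544 -1.832
v 3.772 0.101 -2.903
v 3.476 0.62 -1.794
f 2 1 5
f 2 5 3
f 3 5 6
f 3 6 4
f 5 1 7
f 5 7 6
f 6 7 8
f 6 8 4
f 7 1 9
f 7 9 8
f 8 9 10
f 8 10 4
f 9 1 11
f 9 11 10
f 10 11 12
f 10 12 4
f 11 1 13
f 11 13 12
f 12 13 14
f 12 14 4
f 13 1 15
f 13 15 14
f 14 15 16
f 14 16 4
f 15 1 17
f 15 17 16
f 16 17 18
f 16 18 4
f 17 1 2
f 17 2 18
f 18 2 3
f 18 3 4
f 20 22 19
f 23 20 19
f 19 22 21
f 21 23 19
f 20 26 22
f 24 20 23
f 24 26 20
f 22 26 21
f 25 23 21
f 21 26 25
f 25 24 23
f 26 24 25
f 28 30 27
f 31 28 27
f 27 30 29
f 29 31 27
f 28 34 30
f 32 28 31
f 32 34 28
f 30 34 29
f 33 31 29
f 29 34 33
f 33 32 31
f 34 32 33
f 35 46 40
f 35 40 36
f 35 36 42
f 35 42 45
f 35 45 46
f 36 40 44
f 40 46 39
f 46 45 37
f 45 42 41
f 42 36 43
f 38 44 39
f 38 39 37
f 38 37 41
f 38 41 43
f 38 43 44
f 39 44 40
f 37 39 46
f 41 37 45
f 43 41 42
f 44 43 36
f 48 47 51
f 48 51 49
f 49 51 52
f 49 52 50
f 51 47 53
f 51 53 52
f 52 53 54
f 52 54 50
f 53 47 55
f 53 55 54
f 54 55 56
f 54 56 50
f 55 47 57
f 55 57 56
f 56 57 58
f 56 58 50
f 57 47 59
f 57 59 58
f 58 59 60
f 58 60 50
f 59 47 61
f 59 61 60
f 60 61 62
f 60 62 50
f 61 47 63
f 61 63 62
f 62 63 64
f 62 64 50
f 63 47 65
f 63 65 64
f 64 65 66
f 64 66 50
f 65 47 67
f 65 67 66
f 66 67 68
f 66 68 50
f 67 47 69
f 67 69 68
f 68 69 70
f 68 70 50
f 69 47 48
f 69 48 70
f 70 48 49
f 70 49 50

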